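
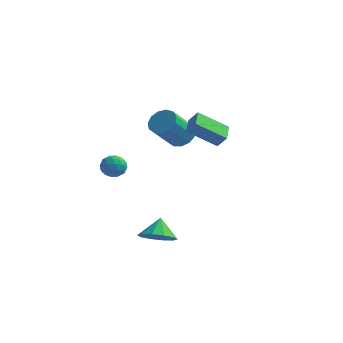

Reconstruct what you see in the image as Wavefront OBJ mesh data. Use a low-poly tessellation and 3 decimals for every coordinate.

v 1.427 -3.564 -2.707
v 2.405 -3.172 -2.83
v 1.233 -2.756 -1.693
v 1.995 -2.813 -3.195
v 1.369 -2.741 -3.373
v 0.765 -2.983 -3.296
v 0.414 -3.447 -2.995
v 0.45 -3.955 -2.583
v 0.86 -4.314 -2.218
v 1.486 -4.386 -2.04
v 2.09 -4.144 -2.117
v 2.441 -3.68 -2.419
v -1.308 -2.828 1.84
v -0.622 -2.991 2.144
v -1.618 -4.029 1.896
v -0.932 -4.192 2.2
v -1.448 -3.795 2.607
v -1.257 -3.052 2.572
v -0.983 -3.968 1.468
v -0.792 -3.225 1.433
v -0.422 -3.695 1.915
v -0.709 -3.588 2.618
v -1.531 -3.432 1.422
v -1.818 -3.325 2.125
v -0.938 -2.804 1.987
v -1.302 -4.216 2.053
v -1.605 -3.983 2.292
v -1.203 -4.078 2.471
v -1.311 -2.84 2.239
v -0.908 -2.936 2.418
v -1.393 -3.408 2.689
v -1.332 -4.084 1.622
v -0.929 -4.18 1.801
v -1.037 -2.942 1.569
v -0.635 -3.037 1.748
v -0.847 -3.612 1.351
v -0.417 -3.313 2.031
v -0.599 -4.02 2.064
v -0.629 -3.888 1.634
v -0.517 -3.451 1.613
v -0.586 -3.251 2.445
v -0.768 -3.957 2.478
v -1.071 -3.723 2.716
v -0.959 -3.287 2.696
v -0.468 -3.665 2.31
v -1.472 -3.063 1.562
v -1.654 -3.769 1.595
v -1.281 -3.733 1.344
v -1.169 -3.297 1.324
v -1.641 -3 1.976
v -1.823 -3.707 2.009
v -1.723 -3.569 2.427
v -1.611 -3.132 2.406
v -1.772 -3.355 1.73
v 3.073 0.39 2.647
v 1.613 -0.397 3.782
v 2.705 1.504 2.945
v 1.245 0.716 4.08
v 3.615 0.384 3.34
v 2.155 -0.404 4.475
v 3.247 1.497 3.638
v 1.787 0.71 4.773
v -0.661 3.921 1.163
v 0.231 3.745 1.3
v -0.286 2.343 2.873
v -1.179 2.519 2.737
v 0.111 4.14 1.613
v -0.407 2.738 3.186
v -0.254 4.466 1.783
v -0.772 3.064 3.356
v -0.749 4.619 1.757
v -1.267 3.217 3.33
v -1.216 4.55 1.542
v -1.733 3.148 3.115
v -1.506 4.282 1.207
v -2.024 2.879 2.78
v -1.529 3.899 0.858
v -2.046 2.497 2.431
v -1.276 3.523 0.606
v -1.793 2.121 2.179
v -0.827 3.274 0.531
v -1.345 1.871 2.105
v -0.326 3.23 0.657
v -0.844 1.827 2.23
v 0.068 3.405 0.944
v -0.449 2.003 2.517
f 2 1 4
f 2 4 3
f 4 1 5
f 4 5 3
f 5 1 6
f 5 6 3
f 6 1 7
f 6 7 3
f 7 1 8
f 7 8 3
f 8 1 9
f 8 9 3
f 9 1 10
f 9 10 3
f 10 1 11
f 10 11 3
f 11 1 12
f 11 12 3
f 12 1 2
f 12 2 3
f 13 50 29
f 50 24 53
f 29 53 18
f 50 53 29
f 13 29 25
f 29 18 30
f 25 30 14
f 29 30 25
f 13 25 34
f 25 14 35
f 34 35 20
f 25 35 34
f 13 34 46
f 34 20 49
f 46 49 23
f 34 49 46
f 13 46 50
f 46 23 54
f 50 54 24
f 46 54 50
f 14 30 41
f 30 18 44
f 41 44 22
f 30 44 41
f 18 53 31
f 53 24 52
f 31 52 17
f 53 52 31
f 24 54 51
f 54 23 47
f 51 47 15
f 54 47 51
f 23 49 48
f 49 20 36
f 48 36 19
f 49 36 48
f 20 35 40
f 35 14 37
f 40 37 21
f 35 37 40
f 16 42 28
f 42 22 43
f 28 43 17
f 42 43 28
f 16 28 26
f 28 17 27
f 26 27 15
f 28 27 26
f 16 26 33
f 26 15 32
f 33 32 19
f 26 32 33
f 16 33 38
f 33 19 39
f 38 39 21
f 33 39 38
f 16 38 42
f 38 21 45
f 42 45 22
f 38 45 42
f 17 43 31
f 43 22 44
f 31 44 18
f 43 44 31
f 15 27 51
f 27 17 52
f 51 52 24
f 27 52 51
f 19 32 48
f 32 15 47
f 48 47 23
f 32 47 48
f 21 39 40
f 39 19 36
f 40 36 20
f 39 36 40
f 22 45 41
f 45 21 37
f 41 37 14
f 45 37 41
f 56 58 55
f 59 56 55
f 55 58 57
f 57 59 55
f 56 62 58
f 60 56 59
f 60 62 56
f 58 62 57
f 61 59 57
f 57 62 61
f 61 60 59
f 62 60 61
f 64 63 67
f 64 67 65
f 65 67 68
f 65 68 66
f 67 63 69
f 67 69 68
f 68 69 70
f 68 70 66
f 69 63 71
f 69 71 70
f 70 71 72
f 70 72 66
f 71 63 73
f 71 73 72
f 72 73 74
f 72 74 66
f 73 63 75
f 73 75 74
f 74 75 76
f 74 76 66
f 75 63 77
f 75 77 76
f 76 77 78
f 76 78 66
f 77 63 79
f 77 79 78
f 78 79 80
f 78 80 66
f 79 63 81
f 79 81 80
f 80 81 82
f 80 82 66
f 81 63 83
f 81 83 82
f 82 83 84
f 82 84 66
f 83 63 85
f 83 85 84
f 84 85 86
f 84 86 66
f 85 63 64
f 85 64 86
f 86 64 65
f 86 65 66



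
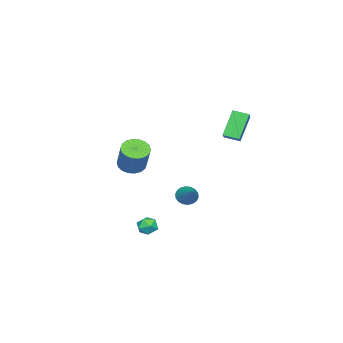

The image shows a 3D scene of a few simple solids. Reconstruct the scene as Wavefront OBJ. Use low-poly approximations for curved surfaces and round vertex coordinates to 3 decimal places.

v 0.206 0.375 -2.194
v 0.642 0.342 -2.647
v 1.254 1.245 -1.246
v 0.504 0.578 -2.71
v 0.306 0.773 -2.671
v 0.089 0.89 -2.538
v -0.105 0.904 -2.336
v -0.238 0.814 -2.106
v -0.283 0.636 -1.894
v -0.231 0.407 -1.741
v -0.092 0.172 -1.677
v 0.105 -0.024 -1.716
v 0.322 -0.14 -1.85
v 0.516 -0.154 -2.052
v 0.649 -0.064 -2.282
v 0.694 0.113 -2.494
v 3.531 0.403 -3.194
v 4.018 0.188 -2.837
v 3.182 -0.568 -3.303
v 3.669 -0.783 -2.946
v 3.203 -0.434 -2.676
v 3.419 0.166 -2.609
v 3.781 -0.546 -3.531
v 3.997 0.054 -3.464
v 4.173 -0.399 -3.045
v 3.816 -0.33 -2.517
v 3.384 -0.05 -3.623
v 3.027 0.019 -3.095
v 1.231 2.988 3.038
v 0.3 3.097 4.444
v 1.027 3.821 2.839
v 0.095 3.929 4.245
v 2.145 3.351 3.615
v 1.213 3.459 5.021
v 1.94 4.183 3.416
v 1.009 4.292 4.822
v 1.314 -2.318 0.072
v 1.811 -1.875 -0.354
v 2.544 -1.24 1.163
v 2.046 -1.682 1.588
v 1.535 -1.662 -0.31
v 2.268 -1.027 1.207
v 1.215 -1.579 -0.19
v 1.948 -0.944 1.326
v 0.914 -1.642 -0.018
v 1.647 -1.007 1.498
v 0.693 -1.839 0.171
v 1.426 -1.203 1.687
v 0.595 -2.13 0.341
v 1.328 -1.495 1.857
v 0.639 -2.459 0.457
v 1.372 -1.824 1.974
v 0.816 -2.76 0.497
v 1.549 -2.125 2.014
v 1.092 -2.973 0.453
v 1.825 -2.338 1.97
v 1.412 -3.056 0.334
v 2.145 -2.421 1.85
v 1.713 -2.993 0.162
v 2.446 -2.358 1.678
v 1.934 -2.797 -0.027
v 2.667 -2.161 1.489
v 2.032 -2.505 -0.197
v 2.765 -1.87 1.319
v 1.988 -2.176 -0.314
v 2.721 -1.541 1.203
f 2 1 4
f 2 4 3
f 4 1 5
f 4 5 3
f 5 1 6
f 5 6 3
f 6 1 7
f 6 7 3
f 7 1 8
f 7 8 3
f 8 1 9
f 8 9 3
f 9 1 10
f 9 10 3
f 10 1 11
f 10 11 3
f 11 1 12
f 11 12 3
f 12 1 13
f 12 13 3
f 13 1 14
f 13 14 3
f 14 1 15
f 14 15 3
f 15 1 16
f 15 16 3
f 16 1 2
f 16 2 3
f 17 28 22
f 17 22 18
f 17 18 24
f 17 24 27
f 17 27 28
f 18 22 26
f 22 28 21
f 28 27 19
f 27 24 23
f 24 18 25
f 20 26 21
f 20 21 19
f 20 19 23
f 20 23 25
f 20 25 26
f 21 26 22
f 19 21 28
f 23 19 27
f 25 23 24
f 26 25 18
f 30 32 29
f 33 30 29
f 29 32 31
f 31 33 29
f 30 36 32
f 34 30 33
f 34 36 30
f 32 36 31
f 35 33 31
f 31 36 35
f 35 34 33
f 36 34 35
f 38 37 41
f 38 41 39
f 39 41 42
f 39 42 40
f 41 37 43
f 41 43 42
f 42 43 44
f 42 44 40
f 43 37 45
f 43 45 44
f 44 45 46
f 44 46 40
f 45 37 47
f 45 47 46
f 46 47 48
f 46 48 40
f 47 37 49
f 47 49 48
f 48 49 50
f 48 50 40
f 49 37 51
f 49 51 50
f 50 51 52
f 50 52 40
f 51 37 53
f 51 53 52
f 52 53 54
f 52 54 40
f 53 37 55
f 53 55 54
f 54 55 56
f 54 56 40
f 55 37 57
f 55 57 56
f 56 57 58
f 56 58 40
f 57 37 59
f 57 59 58
f 58 59 60
f 58 60 40
f 59 37 61
f 59 61 60
f 60 61 62
f 60 62 40
f 61 37 63
f 61 63 62
f 62 63 64
f 62 64 40
f 63 37 65
f 63 65 64
f 64 65 66
f 64 66 40
f 65 37 38
f 65 38 66
f 66 38 39
f 66 39 40



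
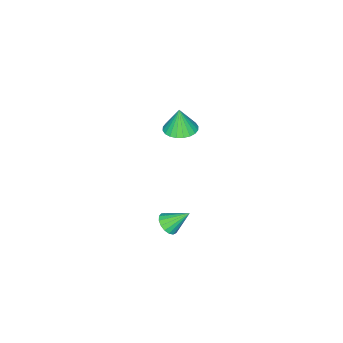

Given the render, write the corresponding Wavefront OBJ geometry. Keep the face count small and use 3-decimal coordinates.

v 3.793 1.744 0.95
v 4.228 2.146 0.855
v 3.267 2.516 1.81
v 4.025 2.218 0.666
v 3.769 2.182 0.541
v 3.518 2.045 0.511
v 3.331 1.839 0.581
v 3.249 1.612 0.735
v 3.292 1.414 0.939
v 3.45 1.292 1.146
v 3.686 1.274 1.308
v 3.947 1.363 1.388
v 4.173 1.539 1.367
v 4.312 1.762 1.252
v 4.332 1.981 1.067
v -2.406 -2.56 0.533
v -1.602 -2.838 0.537
v -2.454 -2.68 1.847
v -1.558 -2.511 0.569
v -1.643 -2.191 0.595
v -1.843 -1.928 0.612
v -2.13 -1.76 0.616
v -2.458 -1.715 0.608
v -2.779 -1.798 0.589
v -3.042 -1.997 0.561
v -3.209 -2.282 0.529
v -3.254 -2.609 0.497
v -3.169 -2.929 0.471
v -2.968 -3.192 0.455
v -2.682 -3.36 0.45
v -2.353 -3.405 0.458
v -2.033 -3.322 0.477
v -1.769 -3.123 0.505
f 2 1 4
f 2 4 3
f 4 1 5
f 4 5 3
f 5 1 6
f 5 6 3
f 6 1 7
f 6 7 3
f 7 1 8
f 7 8 3
f 8 1 9
f 8 9 3
f 9 1 10
f 9 10 3
f 10 1 11
f 10 11 3
f 11 1 12
f 11 12 3
f 12 1 13
f 12 13 3
f 13 1 14
f 13 14 3
f 14 1 15
f 14 15 3
f 15 1 2
f 15 2 3
f 17 16 19
f 17 19 18
f 19 16 20
f 19 20 18
f 20 16 21
f 20 21 18
f 21 16 22
f 21 22 18
f 22 16 23
f 22 23 18
f 23 16 24
f 23 24 18
f 24 16 25
f 24 25 18
f 25 16 26
f 25 26 18
f 26 16 27
f 26 27 18
f 27 16 28
f 27 28 18
f 28 16 29
f 28 29 18
f 29 16 30
f 29 30 18
f 30 16 31
f 30 31 18
f 31 16 32
f 31 32 18
f 32 16 33
f 32 33 18
f 33 16 17
f 33 17 18



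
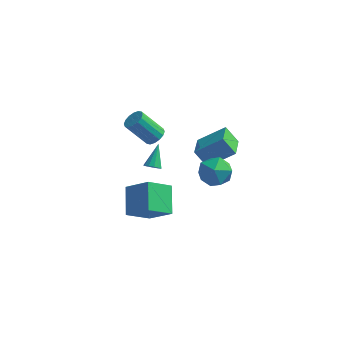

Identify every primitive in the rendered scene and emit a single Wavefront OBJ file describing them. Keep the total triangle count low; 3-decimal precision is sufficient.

v -2.811 4.164 -1.702
v -2.445 4.687 -1.289
v -3.742 4.298 0.355
v -4.109 3.776 -0.058
v -2.733 4.884 -1.47
v -4.031 4.496 0.174
v -3.042 4.888 -1.713
v -4.34 4.5 -0.069
v -3.29 4.698 -1.953
v -4.587 4.31 -0.309
v -3.409 4.366 -2.126
v -4.706 3.977 -0.482
v -3.368 3.979 -2.185
v -4.665 3.591 -0.541
v -3.178 3.642 -2.115
v -4.475 3.253 -0.471
v -2.889 3.444 -1.934
v -4.187 3.056 -0.29
v -2.58 3.44 -1.691
v -3.878 3.052 -0.047
v -2.333 3.63 -1.451
v -3.63 3.242 0.193
v -2.214 3.963 -1.278
v -3.511 3.574 0.366
v -2.255 4.349 -1.219
v -3.552 3.961 0.425
v -2.463 2.656 -3.399
v -1.97 2.878 -3.609
v -2.517 3.924 -2.181
v -2.213 3.024 -3.771
v -2.536 3.052 -3.816
v -2.835 2.955 -3.728
v -3.016 2.763 -3.536
v -3.022 2.536 -3.3
v -2.85 2.348 -3.096
v -2.555 2.257 -2.988
v -2.231 2.293 -3.011
v -1.98 2.443 -3.157
v -1.883 2.662 -3.38
v 2.561 -1.922 2
v 1.747 -1.859 3.049
v 2.198 -0.233 1.616
v 1.384 -0.169 2.666
v 4.096 -1.331 3.154
v 3.282 -1.267 4.204
v 3.733 0.359 2.771
v 2.919 0.422 3.82
v 3.093 -3.077 3.864
v 4.221 -3.002 3.68
v 3.159 -4.898 3.52
v 4.287 -4.823 3.336
v 3.868 -4.677 4.393
v 3.827 -3.551 4.605
v 3.553 -4.349 2.595
v 3.512 -3.223 2.807
v 4.506 -3.787 2.896
v 4.7 -3.99 4.007
v 2.68 -3.91 3.193
v 2.874 -4.113 4.304
v -2.606 -1.738 -4.344
v -3.195 -0.14 -3.186
v -1.517 -0.56 -5.417
v -2.107 1.039 -4.259
v -1.033 -2.059 -3.101
v -1.623 -0.46 -1.943
v 0.055 -0.88 -4.174
v -0.534 0.718 -3.016
f 2 1 5
f 2 5 3
f 3 5 6
f 3 6 4
f 5 1 7
f 5 7 6
f 6 7 8
f 6 8 4
f 7 1 9
f 7 9 8
f 8 9 10
f 8 10 4
f 9 1 11
f 9 11 10
f 10 11 12
f 10 12 4
f 11 1 13
f 11 13 12
f 12 13 14
f 12 14 4
f 13 1 15
f 13 15 14
f 14 15 16
f 14 16 4
f 15 1 17
f 15 17 16
f 16 17 18
f 16 18 4
f 17 1 19
f 17 19 18
f 18 19 20
f 18 20 4
f 19 1 21
f 19 21 20
f 20 21 22
f 20 22 4
f 21 1 23
f 21 23 22
f 22 23 24
f 22 24 4
f 23 1 25
f 23 25 24
f 24 25 26
f 24 26 4
f 25 1 2
f 25 2 26
f 26 2 3
f 26 3 4
f 28 27 30
f 28 30 29
f 30 27 31
f 30 31 29
f 31 27 32
f 31 32 29
f 32 27 33
f 32 33 29
f 33 27 34
f 33 34 29
f 34 27 35
f 34 35 29
f 35 27 36
f 35 36 29
f 36 27 37
f 36 37 29
f 37 27 38
f 37 38 29
f 38 27 39
f 38 39 29
f 39 27 28
f 39 28 29
f 41 43 40
f 44 41 40
f 40 43 42
f 42 44 40
f 41 47 43
f 45 41 44
f 45 47 41
f 43 47 42
f 46 44 42
f 42 47 46
f 46 45 44
f 47 45 46
f 48 59 53
f 48 53 49
f 48 49 55
f 48 55 58
f 48 58 59
f 49 53 57
f 53 59 52
f 59 58 50
f 58 55 54
f 55 49 56
f 51 57 52
f 51 52 50
f 51 50 54
f 51 54 56
f 51 56 57
f 52 57 53
f 50 52 59
f 54 50 58
f 56 54 55
f 57 56 49
f 61 63 60
f 64 61 60
f 60 63 62
f 62 64 60
f 61 67 63
f 65 61 64
f 65 67 61
f 63 67 62
f 66 64 62
f 62 67 66
f 66 65 64
f 67 65 66



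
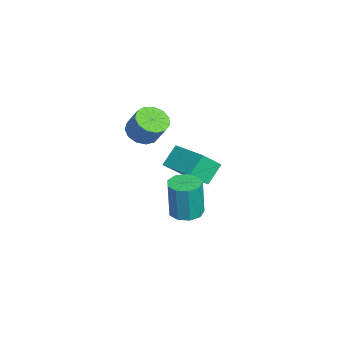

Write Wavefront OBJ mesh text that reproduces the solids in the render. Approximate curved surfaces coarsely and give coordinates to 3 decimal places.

v -3.926 1.284 -0.519
v -3.162 1.417 -0.956
v -2.57 1.889 0.222
v -3.334 1.756 0.659
v -3.423 1.843 -0.995
v -2.832 2.315 0.182
v -3.844 2.092 -0.884
v -3.252 2.564 0.294
v -4.291 2.084 -0.656
v -3.699 2.556 0.522
v -4.622 1.822 -0.385
v -4.03 2.294 0.793
v -4.732 1.39 -0.157
v -4.14 1.862 1.021
v -4.586 0.924 -0.043
v -3.994 1.396 1.135
v -4.23 0.572 -0.081
v -3.639 1.044 1.097
v -3.778 0.446 -0.257
v -3.187 0.918 0.921
v -3.373 0.587 -0.517
v -2.781 1.059 0.661
v -3.143 0.948 -0.777
v -2.552 1.42 0.4
v -3.963 3.774 -2.317
v -3.576 2.864 -1.368
v -2.219 4.93 -1.919
v -1.832 4.02 -0.971
v -3.308 3.1 -3.229
v -2.921 2.19 -2.281
v -1.564 4.256 -2.832
v -1.177 3.346 -1.883
v 2.176 2.943 -2.024
v 2.728 3.536 -2.017
v 2.796 3.45 -0.01
v 2.244 2.857 -0.016
v 2.218 3.751 -1.99
v 2.286 3.665 0.017
v 1.688 3.588 -1.979
v 1.757 3.503 0.028
v 1.387 3.124 -1.989
v 1.455 3.038 0.018
v 1.455 2.574 -2.015
v 1.523 2.489 -0.008
v 1.86 2.197 -2.045
v 1.928 2.112 -0.038
v 2.413 2.169 -2.065
v 2.481 2.084 -0.058
v 2.855 2.503 -2.065
v 2.923 2.418 -0.058
v 2.979 3.043 -2.047
v 3.048 2.957 -0.04
f 2 1 5
f 2 5 3
f 3 5 6
f 3 6 4
f 5 1 7
f 5 7 6
f 6 7 8
f 6 8 4
f 7 1 9
f 7 9 8
f 8 9 10
f 8 10 4
f 9 1 11
f 9 11 10
f 10 11 12
f 10 12 4
f 11 1 13
f 11 13 12
f 12 13 14
f 12 14 4
f 13 1 15
f 13 15 14
f 14 15 16
f 14 16 4
f 15 1 17
f 15 17 16
f 16 17 18
f 16 18 4
f 17 1 19
f 17 19 18
f 18 19 20
f 18 20 4
f 19 1 21
f 19 21 20
f 20 21 22
f 20 22 4
f 21 1 23
f 21 23 22
f 22 23 24
f 22 24 4
f 23 1 2
f 23 2 24
f 24 2 3
f 24 3 4
f 26 28 25
f 29 26 25
f 25 28 27
f 27 29 25
f 26 32 28
f 30 26 29
f 30 32 26
f 28 32 27
f 31 29 27
f 27 32 31
f 31 30 29
f 32 30 31
f 34 33 37
f 34 37 35
f 35 37 38
f 35 38 36
f 37 33 39
f 37 39 38
f 38 39 40
f 38 40 36
f 39 33 41
f 39 41 40
f 40 41 42
f 40 42 36
f 41 33 43
f 41 43 42
f 42 43 44
f 42 44 36
f 43 33 45
f 43 45 44
f 44 45 46
f 44 46 36
f 45 33 47
f 45 47 46
f 46 47 48
f 46 48 36
f 47 33 49
f 47 49 48
f 48 49 50
f 48 50 36
f 49 33 51
f 49 51 50
f 50 51 52
f 50 52 36
f 51 33 34
f 51 34 52
f 52 34 35
f 52 35 36



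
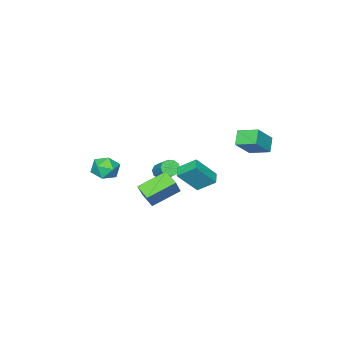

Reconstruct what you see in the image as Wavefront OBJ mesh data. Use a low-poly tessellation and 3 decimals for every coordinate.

v -1.877 -2.389 -2.678
v -1.26 -2.531 -2.825
v -0.726 -1.293 -1.79
v -1.343 -1.151 -1.642
v -1.39 -2.256 -3.087
v -0.856 -1.018 -2.052
v -1.706 -2.032 -3.193
v -1.172 -0.794 -2.158
v -2.087 -1.944 -3.102
v -1.553 -0.706 -2.066
v -2.388 -2.026 -2.849
v -1.854 -0.788 -1.813
v -2.494 -2.247 -2.53
v -1.96 -1.009 -1.495
v -2.364 -2.522 -2.268
v -1.83 -1.284 -1.233
v -2.048 -2.746 -2.162
v -1.514 -1.508 -1.127
v -1.667 -2.834 -2.254
v -1.133 -1.596 -1.218
v -1.366 -2.752 -2.507
v -0.832 -1.514 -1.471
v 4.119 1.548 -0.494
v 2.477 2.335 0.381
v 4.324 2.514 -0.978
v 2.682 3.301 -0.103
v 5.058 2.019 0.843
v 3.416 2.806 1.718
v 5.263 2.985 0.359
v 3.621 3.772 1.234
v -3.911 3.121 0.282
v -4.657 2.665 1.044
v -4.295 4.463 0.71
v -5.041 4.007 1.472
v -2.559 3.093 1.588
v -3.305 2.637 2.35
v -2.943 4.435 2.016
v -3.689 3.979 2.778
v 1.224 3.385 0.097
v 0.707 4.412 0.949
v 1.873 3.912 -0.144
v 1.356 4.938 0.708
v 2.304 2.722 1.552
v 1.787 3.748 2.404
v 2.953 3.248 1.311
v 2.436 4.275 2.163
v 2.025 -2.886 -1.036
v 2.614 -2.068 -1.079
v 3.006 -3.532 0.099
v 3.595 -2.714 0.056
v 2.667 -2.647 0.447
v 2.061 -2.248 -0.254
v 3.559 -3.352 -0.726
v 2.953 -2.953 -1.427
v 3.562 -2.355 -0.887
v 3.011 -1.92 -0.163
v 2.609 -3.68 -0.817
v 2.058 -3.245 -0.093
f 2 1 5
f 2 5 3
f 3 5 6
f 3 6 4
f 5 1 7
f 5 7 6
f 6 7 8
f 6 8 4
f 7 1 9
f 7 9 8
f 8 9 10
f 8 10 4
f 9 1 11
f 9 11 10
f 10 11 12
f 10 12 4
f 11 1 13
f 11 13 12
f 12 13 14
f 12 14 4
f 13 1 15
f 13 15 14
f 14 15 16
f 14 16 4
f 15 1 17
f 15 17 16
f 16 17 18
f 16 18 4
f 17 1 19
f 17 19 18
f 18 19 20
f 18 20 4
f 19 1 21
f 19 21 20
f 20 21 22
f 20 22 4
f 21 1 2
f 21 2 22
f 22 2 3
f 22 3 4
f 24 26 23
f 27 24 23
f 23 26 25
f 25 27 23
f 24 30 26
f 28 24 27
f 28 30 24
f 26 30 25
f 29 27 25
f 25 30 29
f 29 28 27
f 30 28 29
f 32 34 31
f 35 32 31
f 31 34 33
f 33 35 31
f 32 38 34
f 36 32 35
f 36 38 32
f 34 38 33
f 37 35 33
f 33 38 37
f 37 36 35
f 38 36 37
f 40 42 39
f 43 40 39
f 39 42 41
f 41 43 39
f 40 46 42
f 44 40 43
f 44 46 40
f 42 46 41
f 45 43 41
f 41 46 45
f 45 44 43
f 46 44 45
f 47 58 52
f 47 52 48
f 47 48 54
f 47 54 57
f 47 57 58
f 48 52 56
f 52 58 51
f 58 57 49
f 57 54 53
f 54 48 55
f 50 56 51
f 50 51 49
f 50 49 53
f 50 53 55
f 50 55 56
f 51 56 52
f 49 51 58
f 53 49 57
f 55 53 54
f 56 55 48



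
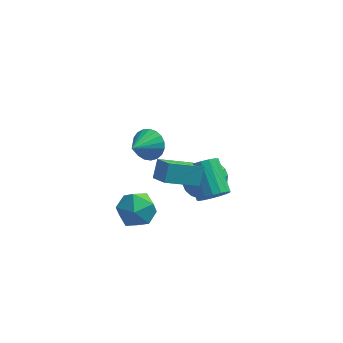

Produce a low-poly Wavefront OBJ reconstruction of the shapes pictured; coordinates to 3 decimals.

v -1.132 3.166 -1.664
v -0.221 2.739 -1.498
v -1.908 1.874 -0.736
v -0.258 2.999 -1.166
v -0.446 3.289 -0.919
v -0.753 3.557 -0.801
v -1.125 3.758 -0.833
v -1.498 3.857 -1.008
v -1.809 3.836 -1.296
v -2.002 3.699 -1.648
v -2.045 3.471 -2.003
v -1.93 3.189 -2.299
v -1.677 2.904 -2.485
v -1.33 2.664 -2.529
v -0.949 2.511 -2.424
v -0.599 2.471 -2.187
v -0.342 2.552 -1.859
v -0.162 -4.058 3.174
v 0.49 -4.9 3.75
v -0 -3.345 4.036
v 0.651 -4.187 4.611
v 1.549 -3.353 2.269
v 2.2 -4.195 2.844
v 1.71 -2.64 3.13
v 2.362 -3.482 3.706
v -1.974 -1.451 -1.438
v -0.773 -1.322 -1.27
v -1.687 -3.298 -2.07
v -0.486 -3.169 -1.902
v -1.235 -3.212 -0.94
v -1.412 -2.07 -0.55
v -1.048 -2.55 -2.79
v -1.225 -1.408 -2.4
v -0.2 -2.001 -2.106
v -0.316 -2.41 -0.963
v -2.144 -2.21 -2.377
v -2.26 -2.619 -1.234
v 2.795 -2.316 -0.067
v 3.637 -2.131 0.224
v 2.887 -0.559 1.397
v 2.045 -0.744 1.107
v 3.594 -1.885 -0.133
v 2.844 -0.313 1.041
v 3.367 -1.738 -0.475
v 2.618 -0.166 0.699
v 3.01 -1.723 -0.723
v 2.26 -0.152 0.451
v 2.603 -1.844 -0.821
v 1.853 -0.272 0.353
v 2.24 -2.073 -0.746
v 1.49 -0.502 0.428
v 2.004 -2.358 -0.516
v 1.255 -0.786 0.658
v 1.95 -2.633 -0.182
v 1.2 -1.061 0.991
v 2.089 -2.835 0.177
v 1.339 -1.263 1.351
v 2.389 -2.919 0.481
v 1.64 -1.347 1.655
v 2.783 -2.864 0.659
v 2.033 -1.292 1.833
v 3.179 -2.684 0.671
v 2.43 -1.112 1.845
v 3.488 -2.419 0.514
v 2.738 -0.847 1.688
v 2.306 1.935 -2.988
v 3.267 1.609 -3.089
v 2.875 0.139 -2.073
v 1.914 0.465 -1.972
v 3.286 1.864 -2.713
v 2.894 0.393 -1.697
v 3.11 2.132 -2.392
v 2.718 0.662 -1.376
v 2.775 2.362 -2.189
v 2.383 0.891 -1.173
v 2.348 2.507 -2.144
v 1.955 1.036 -1.128
v 1.912 2.539 -2.266
v 1.519 1.068 -1.251
v 1.554 2.451 -2.532
v 1.162 0.981 -1.516
v 1.345 2.261 -2.887
v 0.953 0.791 -1.871
v 1.326 2.007 -3.263
v 0.934 0.536 -2.247
v 1.502 1.738 -3.584
v 1.11 0.268 -2.568
v 1.837 1.509 -3.787
v 1.445 0.038 -2.771
v 2.265 1.364 -3.832
v 1.872 -0.107 -2.816
v 2.701 1.332 -3.709
v 2.308 -0.139 -2.694
v 3.058 1.419 -3.444
v 2.666 -0.051 -2.428
f 2 1 4
f 2 4 3
f 4 1 5
f 4 5 3
f 5 1 6
f 5 6 3
f 6 1 7
f 6 7 3
f 7 1 8
f 7 8 3
f 8 1 9
f 8 9 3
f 9 1 10
f 9 10 3
f 10 1 11
f 10 11 3
f 11 1 12
f 11 12 3
f 12 1 13
f 12 13 3
f 13 1 14
f 13 14 3
f 14 1 15
f 14 15 3
f 15 1 16
f 15 16 3
f 16 1 17
f 16 17 3
f 17 1 2
f 17 2 3
f 19 21 18
f 22 19 18
f 18 21 20
f 20 22 18
f 19 25 21
f 23 19 22
f 23 25 19
f 21 25 20
f 24 22 20
f 20 25 24
f 24 23 22
f 25 23 24
f 26 37 31
f 26 31 27
f 26 27 33
f 26 33 36
f 26 36 37
f 27 31 35
f 31 37 30
f 37 36 28
f 36 33 32
f 33 27 34
f 29 35 30
f 29 30 28
f 29 28 32
f 29 32 34
f 29 34 35
f 30 35 31
f 28 30 37
f 32 28 36
f 34 32 33
f 35 34 27
f 39 38 42
f 39 42 40
f 40 42 43
f 40 43 41
f 42 38 44
f 42 44 43
f 43 44 45
f 43 45 41
f 44 38 46
f 44 46 45
f 45 46 47
f 45 47 41
f 46 38 48
f 46 48 47
f 47 48 49
f 47 49 41
f 48 38 50
f 48 50 49
f 49 50 51
f 49 51 41
f 50 38 52
f 50 52 51
f 51 52 53
f 51 53 41
f 52 38 54
f 52 54 53
f 53 54 55
f 53 55 41
f 54 38 56
f 54 56 55
f 55 56 57
f 55 57 41
f 56 38 58
f 56 58 57
f 57 58 59
f 57 59 41
f 58 38 60
f 58 60 59
f 59 60 61
f 59 61 41
f 60 38 62
f 60 62 61
f 61 62 63
f 61 63 41
f 62 38 64
f 62 64 63
f 63 64 65
f 63 65 41
f 64 38 39
f 64 39 65
f 65 39 40
f 65 40 41
f 67 66 70
f 67 70 68
f 68 70 71
f 68 71 69
f 70 66 72
f 70 72 71
f 71 72 73
f 71 73 69
f 72 66 74
f 72 74 73
f 73 74 75
f 73 75 69
f 74 66 76
f 74 76 75
f 75 76 77
f 75 77 69
f 76 66 78
f 76 78 77
f 77 78 79
f 77 79 69
f 78 66 80
f 78 80 79
f 79 80 81
f 79 81 69
f 80 66 82
f 80 82 81
f 81 82 83
f 81 83 69
f 82 66 84
f 82 84 83
f 83 84 85
f 83 85 69
f 84 66 86
f 84 86 85
f 85 86 87
f 85 87 69
f 86 66 88
f 86 88 87
f 87 88 89
f 87 89 69
f 88 66 90
f 88 90 89
f 89 90 91
f 89 91 69
f 90 66 92
f 90 92 91
f 91 92 93
f 91 93 69
f 92 66 94
f 92 94 93
f 93 94 95
f 93 95 69
f 94 66 67
f 94 67 95
f 95 67 68
f 95 68 69



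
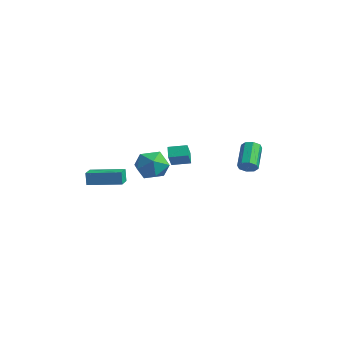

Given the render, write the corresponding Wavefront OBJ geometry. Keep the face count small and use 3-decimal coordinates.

v 4.245 0.845 0.79
v 4.533 0.707 1.237
v 3.624 1.716 2.137
v 3.335 1.855 1.69
v 4.699 1.036 1.034
v 3.789 2.046 1.935
v 4.598 1.254 0.688
v 3.689 2.264 1.589
v 4.29 1.233 0.402
v 3.381 2.242 1.303
v 3.956 0.984 0.343
v 3.047 1.993 1.243
v 3.791 0.654 0.545
v 2.881 1.664 1.446
v 3.891 0.436 0.891
v 2.982 1.446 1.792
v 4.199 0.458 1.177
v 3.29 1.467 2.078
v -3.819 -3.235 -1.947
v -3.975 -3.18 -1.144
v -2.404 -1.935 -1.761
v -2.561 -1.88 -0.958
v -3.139 -4 -1.762
v -3.296 -3.945 -0.959
v -1.725 -2.7 -1.576
v -1.881 -2.645 -0.773
v -3.844 0.784 -2.075
v -2.769 0.855 -2.26
v -3.531 -0.175 -0.62
v -2.456 -0.104 -0.805
v -3.019 0.785 -0.509
v -3.213 1.378 -1.408
v -3.087 -0.698 -1.472
v -3.281 -0.105 -2.371
v -2.301 -0.061 -1.887
v -2.259 0.856 -1.292
v -4.041 -0.176 -1.588
v -3.999 0.741 -0.993
v -2.772 1.38 -1.585
v -2.341 0.827 -0.712
v -3.306 1.752 -1.086
v -2.874 1.199 -0.213
v -2.066 2.181 -1.427
v -1.634 1.628 -0.554
v -2.599 2.553 -0.928
v -2.168 2 -0.055
f 2 1 5
f 2 5 3
f 3 5 6
f 3 6 4
f 5 1 7
f 5 7 6
f 6 7 8
f 6 8 4
f 7 1 9
f 7 9 8
f 8 9 10
f 8 10 4
f 9 1 11
f 9 11 10
f 10 11 12
f 10 12 4
f 11 1 13
f 11 13 12
f 12 13 14
f 12 14 4
f 13 1 15
f 13 15 14
f 14 15 16
f 14 16 4
f 15 1 17
f 15 17 16
f 16 17 18
f 16 18 4
f 17 1 2
f 17 2 18
f 18 2 3
f 18 3 4
f 20 22 19
f 23 20 19
f 19 22 21
f 21 23 19
f 20 26 22
f 24 20 23
f 24 26 20
f 22 26 21
f 25 23 21
f 21 26 25
f 25 24 23
f 26 24 25
f 27 38 32
f 27 32 28
f 27 28 34
f 27 34 37
f 27 37 38
f 28 32 36
f 32 38 31
f 38 37 29
f 37 34 33
f 34 28 35
f 30 36 31
f 30 31 29
f 30 29 33
f 30 33 35
f 30 35 36
f 31 36 32
f 29 31 38
f 33 29 37
f 35 33 34
f 36 35 28
f 40 42 39
f 43 40 39
f 39 42 41
f 41 43 39
f 40 46 42
f 44 40 43
f 44 46 40
f 42 46 41
f 45 43 41
f 41 46 45
f 45 44 43
f 46 44 45



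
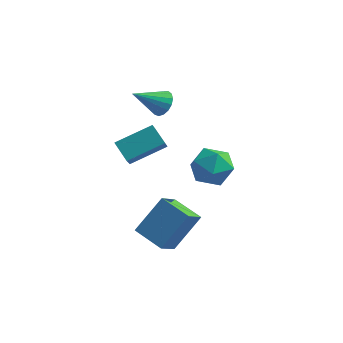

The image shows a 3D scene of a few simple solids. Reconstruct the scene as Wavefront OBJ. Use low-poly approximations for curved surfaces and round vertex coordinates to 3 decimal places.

v 1.84 -1.053 -0.011
v 2.821 -0.73 -0.257
v 1.999 -2.37 -1.103
v 2.98 -2.047 -1.349
v 2.778 -2.443 -0.385
v 2.679 -1.629 0.29
v 2.141 -1.471 -1.65
v 2.042 -0.657 -0.975
v 3.007 -0.988 -1.27
v 3.401 -1.589 -0.488
v 1.419 -1.511 -0.872
v 1.813 -2.112 -0.09
v -1.35 2.141 -0.218
v -1.007 2.372 0.36
v -2.39 1.199 0.778
v -1.255 2.6 0.316
v -1.525 2.722 0.15
v -1.755 2.712 -0.1
v -1.892 2.571 -0.377
v -1.905 2.331 -0.617
v -1.791 2.048 -0.766
v -1.576 1.786 -0.789
v -1.309 1.605 -0.682
v -1.051 1.547 -0.467
v -0.862 1.625 -0.196
v -0.785 1.821 0.071
v -0.837 2.091 0.271
v -1.631 -2.134 -0.109
v -1.409 -2.947 0.759
v -0.376 -1.037 0.599
v -0.155 -1.851 1.466
v -0.885 -2.589 -0.726
v -0.664 -3.403 0.141
v 0.369 -1.493 -0.019
v 0.591 -2.306 0.849
v -0.102 -3.962 -3.779
v 0.67 -2.855 -2.289
v 0.045 -2.865 -4.669
v 0.817 -1.759 -3.179
v 1.283 -4.441 -4.141
v 2.055 -3.335 -2.651
v 1.43 -3.345 -5.031
v 2.202 -2.238 -3.541
f 1 12 6
f 1 6 2
f 1 2 8
f 1 8 11
f 1 11 12
f 2 6 10
f 6 12 5
f 12 11 3
f 11 8 7
f 8 2 9
f 4 10 5
f 4 5 3
f 4 3 7
f 4 7 9
f 4 9 10
f 5 10 6
f 3 5 12
f 7 3 11
f 9 7 8
f 10 9 2
f 14 13 16
f 14 16 15
f 16 13 17
f 16 17 15
f 17 13 18
f 17 18 15
f 18 13 19
f 18 19 15
f 19 13 20
f 19 20 15
f 20 13 21
f 20 21 15
f 21 13 22
f 21 22 15
f 22 13 23
f 22 23 15
f 23 13 24
f 23 24 15
f 24 13 25
f 24 25 15
f 25 13 26
f 25 26 15
f 26 13 27
f 26 27 15
f 27 13 14
f 27 14 15
f 29 31 28
f 32 29 28
f 28 31 30
f 30 32 28
f 29 35 31
f 33 29 32
f 33 35 29
f 31 35 30
f 34 32 30
f 30 35 34
f 34 33 32
f 35 33 34
f 37 39 36
f 40 37 36
f 36 39 38
f 38 40 36
f 37 43 39
f 41 37 40
f 41 43 37
f 39 43 38
f 42 40 38
f 38 43 42
f 42 41 40
f 43 41 42



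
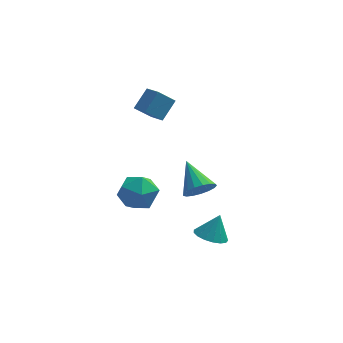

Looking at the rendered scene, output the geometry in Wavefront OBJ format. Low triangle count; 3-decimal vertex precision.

v 3.198 -3.077 1.909
v 3.952 -3.039 2.38
v 2.462 -1.643 2.971
v 4.018 -2.767 2.058
v 3.897 -2.566 1.703
v 3.615 -2.483 1.395
v 3.237 -2.535 1.204
v 2.851 -2.712 1.176
v 2.544 -2.972 1.315
v 2.386 -3.257 1.59
v 2.415 -3.5 1.939
v 2.623 -3.646 2.281
v 2.962 -3.662 2.537
v 3.356 -3.544 2.65
v 3.713 -3.319 2.593
v -0.09 -1.854 0.804
v 0.696 -1.863 1.681
v -0.396 -3.717 1.059
v 0.39 -3.726 1.936
v -0.637 -3.167 2.072
v -0.449 -2.015 1.914
v 0.749 -3.565 0.826
v 0.937 -2.413 0.668
v 1.214 -2.92 1.694
v 0.358 -2.674 2.464
v -0.058 -2.906 0.276
v -0.914 -2.66 1.046
v 3.727 -2.188 -2.332
v 4.602 -2.253 -2.61
v 4.173 -1.772 -1.028
v 4.492 -1.838 -2.705
v 4.207 -1.502 -2.715
v 3.812 -1.323 -2.636
v 3.398 -1.343 -2.489
v 3.059 -1.556 -2.305
v 2.873 -1.914 -2.128
v 2.883 -2.334 -1.997
v 3.086 -2.721 -1.944
v 3.436 -2.986 -1.979
v 3.853 -3.068 -2.095
v 4.241 -2.948 -2.266
v 4.511 -2.654 -2.452
v 1.007 3.143 2.498
v 0.13 2.799 3.394
v 0.364 3.95 2.18
v -0.512 3.606 3.076
v 1.632 4.014 3.444
v 0.756 3.67 4.34
v 0.99 4.821 3.126
v 0.113 4.477 4.022
f 2 1 4
f 2 4 3
f 4 1 5
f 4 5 3
f 5 1 6
f 5 6 3
f 6 1 7
f 6 7 3
f 7 1 8
f 7 8 3
f 8 1 9
f 8 9 3
f 9 1 10
f 9 10 3
f 10 1 11
f 10 11 3
f 11 1 12
f 11 12 3
f 12 1 13
f 12 13 3
f 13 1 14
f 13 14 3
f 14 1 15
f 14 15 3
f 15 1 2
f 15 2 3
f 16 27 21
f 16 21 17
f 16 17 23
f 16 23 26
f 16 26 27
f 17 21 25
f 21 27 20
f 27 26 18
f 26 23 22
f 23 17 24
f 19 25 20
f 19 20 18
f 19 18 22
f 19 22 24
f 19 24 25
f 20 25 21
f 18 20 27
f 22 18 26
f 24 22 23
f 25 24 17
f 29 28 31
f 29 31 30
f 31 28 32
f 31 32 30
f 32 28 33
f 32 33 30
f 33 28 34
f 33 34 30
f 34 28 35
f 34 35 30
f 35 28 36
f 35 36 30
f 36 28 37
f 36 37 30
f 37 28 38
f 37 38 30
f 38 28 39
f 38 39 30
f 39 28 40
f 39 40 30
f 40 28 41
f 40 41 30
f 41 28 42
f 41 42 30
f 42 28 29
f 42 29 30
f 44 46 43
f 47 44 43
f 43 46 45
f 45 47 43
f 44 50 46
f 48 44 47
f 48 50 44
f 46 50 45
f 49 47 45
f 45 50 49
f 49 48 47
f 50 48 49



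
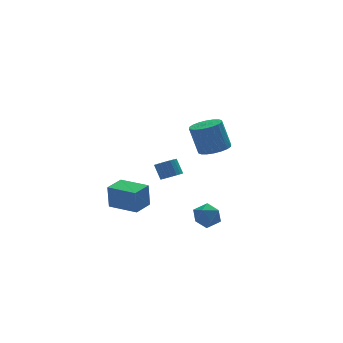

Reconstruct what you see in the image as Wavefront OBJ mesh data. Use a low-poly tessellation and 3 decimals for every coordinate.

v -3.605 -3.061 -2.667
v -3.656 -3 -1.219
v -4.642 -1.593 -2.766
v -4.692 -1.531 -1.318
v -2.568 -2.329 -2.662
v -2.618 -2.267 -1.214
v -3.604 -0.86 -2.761
v -3.655 -0.799 -1.313
v 0.507 -2.42 -3.695
v 1.17 -2.99 -3.57
v -0.41 -3.51 -3.81
v 0.253 -4.08 -3.685
v -0.018 -3.565 -3.021
v 0.549 -2.892 -2.949
v 0.211 -3.608 -4.431
v 0.778 -2.935 -4.359
v 0.987 -3.725 -4.025
v 0.845 -3.698 -3.153
v -0.085 -2.802 -4.227
v -0.227 -2.775 -3.355
v -1.952 -3.954 0.202
v -1.322 -3.966 0.313
v -1.458 -3.399 1.15
v -2.088 -3.386 1.038
v -1.353 -3.735 0.151
v -1.489 -3.167 0.987
v -1.502 -3.546 -0.002
v -1.639 -2.978 0.835
v -1.741 -3.438 -0.114
v -1.878 -2.871 0.723
v -2.021 -3.433 -0.163
v -2.158 -2.865 0.673
v -2.288 -3.53 -0.141
v -2.425 -2.963 0.696
v -2.488 -3.712 -0.05
v -2.625 -3.144 0.786
v -2.582 -3.941 0.09
v -2.718 -3.374 0.927
v -2.551 -4.173 0.253
v -2.687 -3.605 1.089
v -2.401 -4.362 0.405
v -2.538 -3.794 1.242
v -2.162 -4.469 0.517
v -2.299 -3.902 1.354
v -1.882 -4.475 0.567
v -2.019 -3.907 1.403
v -1.615 -4.377 0.544
v -1.752 -3.81 1.381
v -1.415 -4.196 0.454
v -1.552 -3.628 1.29
v 3.629 3.292 -2.336
v 4.392 3.938 -2.36
v 4.014 4.453 -0.528
v 3.251 3.808 -0.504
v 4.05 4.185 -2.5
v 3.671 4.7 -0.668
v 3.624 4.255 -2.608
v 3.245 4.77 -0.776
v 3.199 4.134 -2.662
v 2.82 4.649 -0.83
v 2.859 3.847 -2.651
v 2.481 4.362 -0.819
v 2.672 3.45 -2.578
v 2.293 3.965 -0.746
v 2.674 3.021 -2.457
v 2.296 3.537 -0.625
v 2.866 2.647 -2.312
v 2.488 3.162 -0.48
v 3.209 2.4 -2.172
v 2.83 2.915 -0.34
v 3.635 2.33 -2.064
v 3.256 2.845 -0.232
v 4.06 2.451 -2.01
v 3.681 2.966 -0.178
v 4.399 2.738 -2.021
v 4.021 3.253 -0.189
v 4.587 3.135 -2.094
v 4.208 3.65 -0.262
v 4.584 3.563 -2.215
v 4.206 4.079 -0.383
f 2 4 1
f 5 2 1
f 1 4 3
f 3 5 1
f 2 8 4
f 6 2 5
f 6 8 2
f 4 8 3
f 7 5 3
f 3 8 7
f 7 6 5
f 8 6 7
f 9 20 14
f 9 14 10
f 9 10 16
f 9 16 19
f 9 19 20
f 10 14 18
f 14 20 13
f 20 19 11
f 19 16 15
f 16 10 17
f 12 18 13
f 12 13 11
f 12 11 15
f 12 15 17
f 12 17 18
f 13 18 14
f 11 13 20
f 15 11 19
f 17 15 16
f 18 17 10
f 22 21 25
f 22 25 23
f 23 25 26
f 23 26 24
f 25 21 27
f 25 27 26
f 26 27 28
f 26 28 24
f 27 21 29
f 27 29 28
f 28 29 30
f 28 30 24
f 29 21 31
f 29 31 30
f 30 31 32
f 30 32 24
f 31 21 33
f 31 33 32
f 32 33 34
f 32 34 24
f 33 21 35
f 33 35 34
f 34 35 36
f 34 36 24
f 35 21 37
f 35 37 36
f 36 37 38
f 36 38 24
f 37 21 39
f 37 39 38
f 38 39 40
f 38 40 24
f 39 21 41
f 39 41 40
f 40 41 42
f 40 42 24
f 41 21 43
f 41 43 42
f 42 43 44
f 42 44 24
f 43 21 45
f 43 45 44
f 44 45 46
f 44 46 24
f 45 21 47
f 45 47 46
f 46 47 48
f 46 48 24
f 47 21 49
f 47 49 48
f 48 49 50
f 48 50 24
f 49 21 22
f 49 22 50
f 50 22 23
f 50 23 24
f 52 51 55
f 52 55 53
f 53 55 56
f 53 56 54
f 55 51 57
f 55 57 56
f 56 57 58
f 56 58 54
f 57 51 59
f 57 59 58
f 58 59 60
f 58 60 54
f 59 51 61
f 59 61 60
f 60 61 62
f 60 62 54
f 61 51 63
f 61 63 62
f 62 63 64
f 62 64 54
f 63 51 65
f 63 65 64
f 64 65 66
f 64 66 54
f 65 51 67
f 65 67 66
f 66 67 68
f 66 68 54
f 67 51 69
f 67 69 68
f 68 69 70
f 68 70 54
f 69 51 71
f 69 71 70
f 70 71 72
f 70 72 54
f 71 51 73
f 71 73 72
f 72 73 74
f 72 74 54
f 73 51 75
f 73 75 74
f 74 75 76
f 74 76 54
f 75 51 77
f 75 77 76
f 76 77 78
f 76 78 54
f 77 51 79
f 77 79 78
f 78 79 80
f 78 80 54
f 79 51 52
f 79 52 80
f 80 52 53
f 80 53 54



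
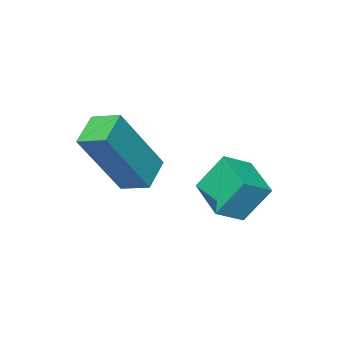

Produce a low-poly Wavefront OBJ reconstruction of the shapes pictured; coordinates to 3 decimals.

v -2.293 -0.155 2.085
v -1.541 -0.316 2.511
v -1.858 1.028 1.764
v -1.105 0.866 2.191
v -1.815 -0.606 1.069
v -1.062 -0.768 1.496
v -1.379 0.576 0.749
v -0.627 0.415 1.175
v -0.261 -2.087 2.006
v -0.527 -1.33 2.254
v 0.519 -1.674 1.581
v 0.254 -0.917 1.829
v 0.866 -2.303 3.871
v 0.601 -1.546 4.119
v 1.647 -1.89 3.446
v 1.381 -1.133 3.694
f 2 4 1
f 5 2 1
f 1 4 3
f 3 5 1
f 2 8 4
f 6 2 5
f 6 8 2
f 4 8 3
f 7 5 3
f 3 8 7
f 7 6 5
f 8 6 7
f 10 12 9
f 13 10 9
f 9 12 11
f 11 13 9
f 10 16 12
f 14 10 13
f 14 16 10
f 12 16 11
f 15 13 11
f 11 16 15
f 15 14 13
f 16 14 15



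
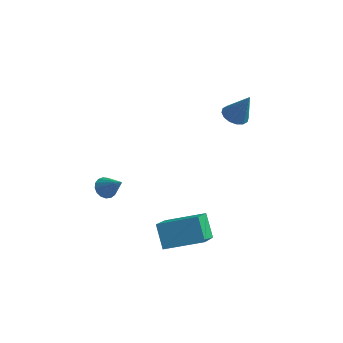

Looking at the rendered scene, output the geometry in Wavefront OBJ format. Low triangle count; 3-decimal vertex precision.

v 0.319 -2.833 -2.689
v 0.781 -4.441 -1.668
v -0.296 -2.332 -1.622
v 0.165 -3.94 -0.601
v 1.935 -2.02 -2.139
v 2.396 -3.628 -1.118
v 1.319 -1.519 -1.072
v 1.781 -3.127 -0.051
v -3.271 -2.416 -0.457
v -3.027 -2.813 -0.819
v -2.309 -2.604 0.397
v -2.91 -2.568 -0.898
v -2.875 -2.289 -0.875
v -2.931 -2.039 -0.757
v -3.065 -1.875 -0.57
v -3.246 -1.835 -0.357
v -3.433 -1.929 -0.167
v -3.583 -2.134 -0.043
v -3.661 -2.404 -0.014
v -3.65 -2.676 -0.087
v -3.552 -2.889 -0.244
v -3.39 -2.994 -0.45
v -3.2 -2.967 -0.658
v 0.709 2.34 2.871
v 1.305 2.403 2.571
v 1.431 2.34 4.309
v 1.197 2.728 2.625
v 0.958 2.949 2.745
v 0.652 3.007 2.899
v 0.362 2.886 3.045
v 0.164 2.618 3.144
v 0.113 2.276 3.17
v 0.221 1.951 3.116
v 0.46 1.73 2.996
v 0.766 1.673 2.842
v 1.056 1.794 2.697
v 1.254 2.061 2.597
f 2 4 1
f 5 2 1
f 1 4 3
f 3 5 1
f 2 8 4
f 6 2 5
f 6 8 2
f 4 8 3
f 7 5 3
f 3 8 7
f 7 6 5
f 8 6 7
f 10 9 12
f 10 12 11
f 12 9 13
f 12 13 11
f 13 9 14
f 13 14 11
f 14 9 15
f 14 15 11
f 15 9 16
f 15 16 11
f 16 9 17
f 16 17 11
f 17 9 18
f 17 18 11
f 18 9 19
f 18 19 11
f 19 9 20
f 19 20 11
f 20 9 21
f 20 21 11
f 21 9 22
f 21 22 11
f 22 9 23
f 22 23 11
f 23 9 10
f 23 10 11
f 25 24 27
f 25 27 26
f 27 24 28
f 27 28 26
f 28 24 29
f 28 29 26
f 29 24 30
f 29 30 26
f 30 24 31
f 30 31 26
f 31 24 32
f 31 32 26
f 32 24 33
f 32 33 26
f 33 24 34
f 33 34 26
f 34 24 35
f 34 35 26
f 35 24 36
f 35 36 26
f 36 24 37
f 36 37 26
f 37 24 25
f 37 25 26



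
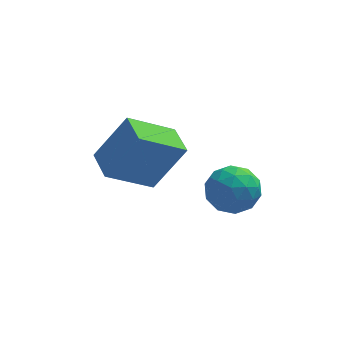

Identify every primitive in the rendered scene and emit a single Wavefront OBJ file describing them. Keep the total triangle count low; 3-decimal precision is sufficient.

v -1.987 2.25 1.787
v -0.842 2.487 3.555
v -2.408 3.486 1.894
v -1.263 3.723 3.662
v -0.377 2.897 0.658
v 0.768 3.134 2.426
v -0.798 4.133 0.765
v 0.347 4.37 2.533
v 1.451 1.684 1.458
v 2.357 2.04 1.189
v 2.163 0.68 2.531
v 3.069 1.036 2.262
v 2.424 1.626 2.768
v 1.984 2.247 2.104
v 2.536 0.473 1.616
v 2.096 1.094 0.952
v 3.027 1.292 1.287
v 2.959 2.004 1.999
v 1.561 0.716 1.721
v 1.493 1.428 2.433
v 1.841 1.95 1.229
v 2.679 0.77 2.491
v 2.3 1.117 2.788
v 2.832 1.326 2.63
v 1.623 2.072 1.767
v 2.155 2.281 1.609
v 2.195 2.037 2.537
v 2.365 0.439 2.111
v 2.897 0.648 1.953
v 1.688 1.394 1.09
v 2.22 1.603 0.932
v 2.325 0.683 1.183
v 2.768 1.719 1.129
v 3.186 1.129 1.76
v 2.873 0.799 1.38
v 2.614 1.163 0.99
v 2.728 2.138 1.547
v 3.146 1.548 2.178
v 2.767 1.895 2.475
v 2.509 2.259 2.085
v 3.122 1.698 1.605
v 1.374 1.172 1.542
v 1.792 0.582 2.173
v 2.011 0.461 1.635
v 1.753 0.825 1.245
v 1.334 1.591 1.96
v 1.752 1.001 2.591
v 1.906 1.557 2.73
v 1.647 1.921 2.34
v 1.398 1.022 2.115
f 2 4 1
f 5 2 1
f 1 4 3
f 3 5 1
f 2 8 4
f 6 2 5
f 6 8 2
f 4 8 3
f 7 5 3
f 3 8 7
f 7 6 5
f 8 6 7
f 9 46 25
f 46 20 49
f 25 49 14
f 46 49 25
f 9 25 21
f 25 14 26
f 21 26 10
f 25 26 21
f 9 21 30
f 21 10 31
f 30 31 16
f 21 31 30
f 9 30 42
f 30 16 45
f 42 45 19
f 30 45 42
f 9 42 46
f 42 19 50
f 46 50 20
f 42 50 46
f 10 26 37
f 26 14 40
f 37 40 18
f 26 40 37
f 14 49 27
f 49 20 48
f 27 48 13
f 49 48 27
f 20 50 47
f 50 19 43
f 47 43 11
f 50 43 47
f 19 45 44
f 45 16 32
f 44 32 15
f 45 32 44
f 16 31 36
f 31 10 33
f 36 33 17
f 31 33 36
f 12 38 24
f 38 18 39
f 24 39 13
f 38 39 24
f 12 24 22
f 24 13 23
f 22 23 11
f 24 23 22
f 12 22 29
f 22 11 28
f 29 28 15
f 22 28 29
f 12 29 34
f 29 15 35
f 34 35 17
f 29 35 34
f 12 34 38
f 34 17 41
f 38 41 18
f 34 41 38
f 13 39 27
f 39 18 40
f 27 40 14
f 39 40 27
f 11 23 47
f 23 13 48
f 47 48 20
f 23 48 47
f 15 28 44
f 28 11 43
f 44 43 19
f 28 43 44
f 17 35 36
f 35 15 32
f 36 32 16
f 35 32 36
f 18 41 37
f 41 17 33
f 37 33 10
f 41 33 37



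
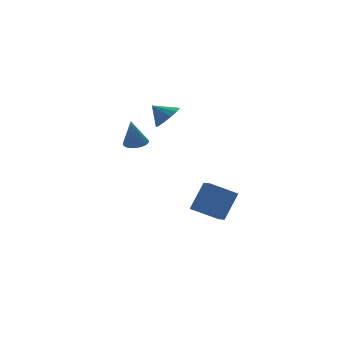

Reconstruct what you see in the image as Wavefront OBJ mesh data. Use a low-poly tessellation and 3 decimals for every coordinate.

v -2.274 -1.141 2.836
v -1.737 -1.364 2.935
v -2.566 -1.219 4.244
v -1.697 -1.123 2.957
v -1.757 -0.885 2.958
v -1.906 -0.691 2.937
v -2.119 -0.575 2.9
v -2.359 -0.557 2.851
v -2.584 -0.64 2.799
v -2.755 -0.81 2.754
v -2.844 -1.037 2.724
v -2.833 -1.281 2.712
v -2.726 -1.502 2.722
v -2.541 -1.66 2.752
v -2.31 -1.729 2.796
v -2.072 -1.695 2.847
v -1.869 -1.566 2.897
v 0.454 0.856 3.203
v 1.106 0.974 3.65
v -0.114 1.364 3.897
v 1.079 1.327 3.37
v 0.853 1.53 3.037
v 0.5 1.519 2.757
v 0.132 1.298 2.618
v -0.133 0.936 2.665
v -0.212 0.55 2.883
v -0.08 0.26 3.202
v 0.222 0.16 3.522
v 0.597 0.281 3.74
v 0.927 0.585 3.788
v 2.466 -0.956 -3.21
v 1.194 -0.456 -2.439
v 2.58 -0.21 -3.506
v 1.307 0.29 -2.734
v 3.433 -0.57 -1.866
v 2.16 -0.07 -1.094
v 3.546 0.176 -2.161
v 2.274 0.676 -1.39
f 2 1 4
f 2 4 3
f 4 1 5
f 4 5 3
f 5 1 6
f 5 6 3
f 6 1 7
f 6 7 3
f 7 1 8
f 7 8 3
f 8 1 9
f 8 9 3
f 9 1 10
f 9 10 3
f 10 1 11
f 10 11 3
f 11 1 12
f 11 12 3
f 12 1 13
f 12 13 3
f 13 1 14
f 13 14 3
f 14 1 15
f 14 15 3
f 15 1 16
f 15 16 3
f 16 1 17
f 16 17 3
f 17 1 2
f 17 2 3
f 19 18 21
f 19 21 20
f 21 18 22
f 21 22 20
f 22 18 23
f 22 23 20
f 23 18 24
f 23 24 20
f 24 18 25
f 24 25 20
f 25 18 26
f 25 26 20
f 26 18 27
f 26 27 20
f 27 18 28
f 27 28 20
f 28 18 29
f 28 29 20
f 29 18 30
f 29 30 20
f 30 18 19
f 30 19 20
f 32 34 31
f 35 32 31
f 31 34 33
f 33 35 31
f 32 38 34
f 36 32 35
f 36 38 32
f 34 38 33
f 37 35 33
f 33 38 37
f 37 36 35
f 38 36 37



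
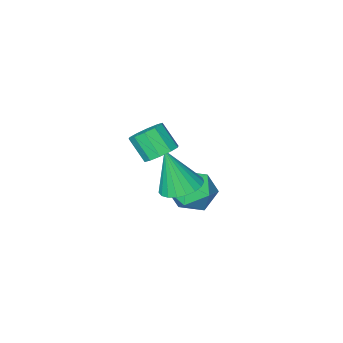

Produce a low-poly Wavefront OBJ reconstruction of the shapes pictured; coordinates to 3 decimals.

v 2.256 0.536 1.814
v 2.62 1.092 2.139
v 2.888 0.36 3.091
v 2.524 -0.196 2.766
v 2.184 1.11 2.276
v 2.452 0.378 3.227
v 1.775 0.908 2.236
v 2.043 0.177 3.188
v 1.55 0.565 2.035
v 1.818 -0.167 2.987
v 1.595 0.21 1.75
v 1.863 -0.522 2.701
v 1.892 -0.02 1.489
v 2.16 -0.752 2.441
v 2.328 -0.038 1.353
v 2.596 -0.77 2.304
v 2.737 0.163 1.392
v 3.005 -0.568 2.344
v 2.962 0.507 1.593
v 3.23 -0.225 2.545
v 2.917 0.862 1.879
v 3.185 0.13 2.83
v -0.365 -0.334 -2.067
v 0.296 -1.003 -1.509
v -0.716 -1.637 -3.211
v -0.055 -2.306 -2.653
v -1.001 -1.979 -2.212
v -0.784 -1.173 -1.505
v 0.364 -1.467 -3.215
v 0.581 -0.661 -2.508
v 0.747 -1.703 -2.218
v -0.097 -2.019 -1.598
v -0.323 -0.621 -3.122
v -1.167 -0.937 -2.502
v 1.334 0.412 -0.427
v 2.144 0.097 -0.697
v 1.806 -0.032 1.507
v 2.219 0.462 -0.632
v 2.142 0.818 -0.531
v 1.924 1.104 -0.412
v 1.605 1.271 -0.296
v 1.239 1.288 -0.203
v 0.889 1.155 -0.148
v 0.616 0.893 -0.142
v 0.467 0.547 -0.185
v 0.469 0.178 -0.27
v 0.62 -0.15 -0.382
v 0.894 -0.381 -0.502
v 1.244 -0.475 -0.609
v 1.61 -0.416 -0.684
v 1.929 -0.214 -0.716
f 2 1 5
f 2 5 3
f 3 5 6
f 3 6 4
f 5 1 7
f 5 7 6
f 6 7 8
f 6 8 4
f 7 1 9
f 7 9 8
f 8 9 10
f 8 10 4
f 9 1 11
f 9 11 10
f 10 11 12
f 10 12 4
f 11 1 13
f 11 13 12
f 12 13 14
f 12 14 4
f 13 1 15
f 13 15 14
f 14 15 16
f 14 16 4
f 15 1 17
f 15 17 16
f 16 17 18
f 16 18 4
f 17 1 19
f 17 19 18
f 18 19 20
f 18 20 4
f 19 1 21
f 19 21 20
f 20 21 22
f 20 22 4
f 21 1 2
f 21 2 22
f 22 2 3
f 22 3 4
f 23 34 28
f 23 28 24
f 23 24 30
f 23 30 33
f 23 33 34
f 24 28 32
f 28 34 27
f 34 33 25
f 33 30 29
f 30 24 31
f 26 32 27
f 26 27 25
f 26 25 29
f 26 29 31
f 26 31 32
f 27 32 28
f 25 27 34
f 29 25 33
f 31 29 30
f 32 31 24
f 36 35 38
f 36 38 37
f 38 35 39
f 38 39 37
f 39 35 40
f 39 40 37
f 40 35 41
f 40 41 37
f 41 35 42
f 41 42 37
f 42 35 43
f 42 43 37
f 43 35 44
f 43 44 37
f 44 35 45
f 44 45 37
f 45 35 46
f 45 46 37
f 46 35 47
f 46 47 37
f 47 35 48
f 47 48 37
f 48 35 49
f 48 49 37
f 49 35 50
f 49 50 37
f 50 35 51
f 50 51 37
f 51 35 36
f 51 36 37



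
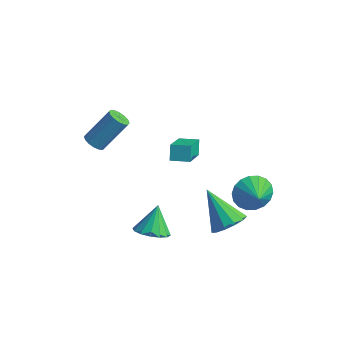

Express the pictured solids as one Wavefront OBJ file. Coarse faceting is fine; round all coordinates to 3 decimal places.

v -0.092 -0.52 1.142
v 0.711 -2.091 2.336
v -0.38 -0.128 1.851
v 0.423 -1.699 3.045
v 0.737 -0.041 1.215
v 1.54 -1.612 2.409
v 0.449 0.351 1.924
v 1.252 -1.22 3.118
v 2.216 2.269 -2.614
v 2.809 2.467 -3.445
v 3.024 1.731 -2.166
v 2.896 2.828 -3.169
v 2.848 3.078 -2.782
v 2.675 3.168 -2.362
v 2.411 3.08 -1.993
v 2.108 2.831 -1.746
v 1.827 2.471 -1.671
v 1.623 2.072 -1.783
v 1.536 1.711 -2.06
v 1.584 1.461 -2.446
v 1.757 1.371 -2.866
v 2.021 1.459 -3.236
v 2.323 1.707 -3.483
v 2.604 2.067 -3.558
v 0.401 -3.043 -2.669
v 0.847 -2.328 -3.012
v 0.139 -2.257 -1.371
v 0.398 -2.265 -3.141
v -0.05 -2.411 -3.143
v -0.377 -2.725 -3.018
v -0.496 -3.126 -2.8
v -0.375 -3.504 -2.546
v -0.046 -3.758 -2.326
v 0.403 -3.821 -2.197
v 0.851 -3.676 -2.195
v 1.179 -3.361 -2.32
v 1.297 -2.961 -2.539
v 1.176 -2.583 -2.792
v 2.894 -0.377 -2.529
v 3.567 -0.16 -1.895
v 1.366 -0.183 -0.971
v 3.407 0.304 -2.11
v 3.084 0.551 -2.458
v 2.7 0.504 -2.828
v 2.378 0.177 -3.103
v 2.219 -0.326 -3.196
v 2.275 -0.845 -3.077
v 2.527 -1.215 -2.784
v 2.895 -1.32 -2.41
v 3.263 -1.124 -2.073
v 3.514 -0.692 -1.882
v -3.789 -2.278 1.026
v -3.363 -2.044 0.674
v -2.745 -0.929 2.162
v -3.171 -1.162 2.514
v -3.609 -1.858 0.637
v -2.99 -0.743 2.125
v -3.903 -1.785 0.704
v -3.285 -0.669 2.192
v -4.167 -1.843 0.857
v -3.548 -0.728 2.345
v -4.329 -2.018 1.056
v -3.711 -0.903 2.544
v -4.347 -2.262 1.246
v -3.729 -1.147 2.735
v -4.215 -2.511 1.378
v -3.597 -1.396 2.866
v -3.97 -2.697 1.415
v -3.351 -1.582 2.903
v -3.675 -2.771 1.348
v -3.057 -1.655 2.836
v -3.412 -2.712 1.195
v -2.793 -1.597 2.683
v -3.249 -2.537 0.996
v -2.631 -1.422 2.484
v -3.231 -2.293 0.805
v -2.613 -1.178 2.294
f 2 4 1
f 5 2 1
f 1 4 3
f 3 5 1
f 2 8 4
f 6 2 5
f 6 8 2
f 4 8 3
f 7 5 3
f 3 8 7
f 7 6 5
f 8 6 7
f 10 9 12
f 10 12 11
f 12 9 13
f 12 13 11
f 13 9 14
f 13 14 11
f 14 9 15
f 14 15 11
f 15 9 16
f 15 16 11
f 16 9 17
f 16 17 11
f 17 9 18
f 17 18 11
f 18 9 19
f 18 19 11
f 19 9 20
f 19 20 11
f 20 9 21
f 20 21 11
f 21 9 22
f 21 22 11
f 22 9 23
f 22 23 11
f 23 9 24
f 23 24 11
f 24 9 10
f 24 10 11
f 26 25 28
f 26 28 27
f 28 25 29
f 28 29 27
f 29 25 30
f 29 30 27
f 30 25 31
f 30 31 27
f 31 25 32
f 31 32 27
f 32 25 33
f 32 33 27
f 33 25 34
f 33 34 27
f 34 25 35
f 34 35 27
f 35 25 36
f 35 36 27
f 36 25 37
f 36 37 27
f 37 25 38
f 37 38 27
f 38 25 26
f 38 26 27
f 40 39 42
f 40 42 41
f 42 39 43
f 42 43 41
f 43 39 44
f 43 44 41
f 44 39 45
f 44 45 41
f 45 39 46
f 45 46 41
f 46 39 47
f 46 47 41
f 47 39 48
f 47 48 41
f 48 39 49
f 48 49 41
f 49 39 50
f 49 50 41
f 50 39 51
f 50 51 41
f 51 39 40
f 51 40 41
f 53 52 56
f 53 56 54
f 54 56 57
f 54 57 55
f 56 52 58
f 56 58 57
f 57 58 59
f 57 59 55
f 58 52 60
f 58 60 59
f 59 60 61
f 59 61 55
f 60 52 62
f 60 62 61
f 61 62 63
f 61 63 55
f 62 52 64
f 62 64 63
f 63 64 65
f 63 65 55
f 64 52 66
f 64 66 65
f 65 66 67
f 65 67 55
f 66 52 68
f 66 68 67
f 67 68 69
f 67 69 55
f 68 52 70
f 68 70 69
f 69 70 71
f 69 71 55
f 70 52 72
f 70 72 71
f 71 72 73
f 71 73 55
f 72 52 74
f 72 74 73
f 73 74 75
f 73 75 55
f 74 52 76
f 74 76 75
f 75 76 77
f 75 77 55
f 76 52 53
f 76 53 77
f 77 53 54
f 77 54 55



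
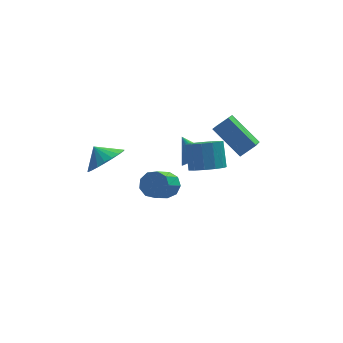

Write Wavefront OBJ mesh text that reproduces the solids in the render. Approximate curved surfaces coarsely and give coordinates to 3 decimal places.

v -0.459 0.295 -1.567
v -0.045 -0.289 -1.822
v -0.786 -1.239 -0.847
v -1.201 -0.655 -0.593
v 0.194 -0.063 -1.419
v -0.547 -1.013 -0.444
v 0.128 0.33 -1.086
v -0.613 -0.619 -0.111
v -0.213 0.707 -0.979
v -0.955 -0.242 -0.004
v -0.67 0.892 -1.146
v -1.411 -0.058 -0.171
v -1.028 0.796 -1.511
v -1.769 -0.153 -0.536
v -1.12 0.467 -1.902
v -1.861 -0.483 -0.927
v -0.903 0.057 -2.137
v -1.644 -0.893 -1.162
v -0.478 -0.242 -2.105
v -1.22 -1.192 -1.13
v 0.646 -4.256 3.405
v 1.507 -4.356 3.475
v 1.516 -3.504 4.586
v 0.654 -3.404 4.515
v 1.437 -3.971 3.18
v 1.445 -3.119 4.291
v 1.115 -3.676 2.956
v 1.123 -2.824 4.067
v 0.644 -3.566 2.875
v 0.653 -2.714 3.986
v 0.174 -3.674 2.962
v 0.183 -2.822 4.073
v -0.146 -3.967 3.189
v -0.138 -3.115 4.3
v -0.215 -4.352 3.485
v -0.207 -3.5 4.596
v -0.011 -4.706 3.755
v -0.002 -3.854 4.866
v 0.402 -4.918 3.914
v 0.41 -4.066 5.025
v 0.892 -4.919 3.911
v 0.901 -4.067 5.022
v 1.304 -4.71 3.748
v 1.313 -3.858 4.858
v -3.269 0.717 0.318
v -2.43 0.645 0.995
v -3.771 1.283 1.002
v -2.33 1.016 0.761
v -2.393 1.334 0.451
v -2.607 1.546 0.118
v -2.935 1.615 -0.181
v -3.321 1.528 -0.393
v -3.698 1.301 -0.482
v -4.001 0.973 -0.433
v -4.177 0.601 -0.254
v -4.196 0.248 0.024
v -4.055 -0.023 0.353
v -3.778 -0.166 0.676
v -3.412 -0.157 0.937
v -3.022 0.004 1.091
v -2.675 0.287 1.112
v 2.824 -1.945 2.261
v 2.389 -3.137 3.061
v 1.756 -0.778 3.418
v 1.321 -1.97 4.218
v 3.579 -1.83 2.842
v 3.144 -3.022 3.642
v 2.511 -0.663 3.999
v 2.076 -1.855 4.799
v 0.786 -0.986 1.315
v 1.472 -0.594 1.306
v 0.254 -0.034 2.225
v 1.292 -0.443 1.044
v 1.013 -0.4 0.835
v 0.688 -0.473 0.722
v 0.383 -0.647 0.726
v 0.157 -0.889 0.846
v 0.056 -1.149 1.06
v 0.1 -1.378 1.324
v 0.279 -1.528 1.586
v 0.559 -1.571 1.794
v 0.884 -1.498 1.908
v 1.189 -1.324 1.904
v 1.415 -1.083 1.784
v 1.515 -0.822 1.57
f 2 1 5
f 2 5 3
f 3 5 6
f 3 6 4
f 5 1 7
f 5 7 6
f 6 7 8
f 6 8 4
f 7 1 9
f 7 9 8
f 8 9 10
f 8 10 4
f 9 1 11
f 9 11 10
f 10 11 12
f 10 12 4
f 11 1 13
f 11 13 12
f 12 13 14
f 12 14 4
f 13 1 15
f 13 15 14
f 14 15 16
f 14 16 4
f 15 1 17
f 15 17 16
f 16 17 18
f 16 18 4
f 17 1 19
f 17 19 18
f 18 19 20
f 18 20 4
f 19 1 2
f 19 2 20
f 20 2 3
f 20 3 4
f 22 21 25
f 22 25 23
f 23 25 26
f 23 26 24
f 25 21 27
f 25 27 26
f 26 27 28
f 26 28 24
f 27 21 29
f 27 29 28
f 28 29 30
f 28 30 24
f 29 21 31
f 29 31 30
f 30 31 32
f 30 32 24
f 31 21 33
f 31 33 32
f 32 33 34
f 32 34 24
f 33 21 35
f 33 35 34
f 34 35 36
f 34 36 24
f 35 21 37
f 35 37 36
f 36 37 38
f 36 38 24
f 37 21 39
f 37 39 38
f 38 39 40
f 38 40 24
f 39 21 41
f 39 41 40
f 40 41 42
f 40 42 24
f 41 21 43
f 41 43 42
f 42 43 44
f 42 44 24
f 43 21 22
f 43 22 44
f 44 22 23
f 44 23 24
f 46 45 48
f 46 48 47
f 48 45 49
f 48 49 47
f 49 45 50
f 49 50 47
f 50 45 51
f 50 51 47
f 51 45 52
f 51 52 47
f 52 45 53
f 52 53 47
f 53 45 54
f 53 54 47
f 54 45 55
f 54 55 47
f 55 45 56
f 55 56 47
f 56 45 57
f 56 57 47
f 57 45 58
f 57 58 47
f 58 45 59
f 58 59 47
f 59 45 60
f 59 60 47
f 60 45 61
f 60 61 47
f 61 45 46
f 61 46 47
f 63 65 62
f 66 63 62
f 62 65 64
f 64 66 62
f 63 69 65
f 67 63 66
f 67 69 63
f 65 69 64
f 68 66 64
f 64 69 68
f 68 67 66
f 69 67 68
f 71 70 73
f 71 73 72
f 73 70 74
f 73 74 72
f 74 70 75
f 74 75 72
f 75 70 76
f 75 76 72
f 76 70 77
f 76 77 72
f 77 70 78
f 77 78 72
f 78 70 79
f 78 79 72
f 79 70 80
f 79 80 72
f 80 70 81
f 80 81 72
f 81 70 82
f 81 82 72
f 82 70 83
f 82 83 72
f 83 70 84
f 83 84 72
f 84 70 85
f 84 85 72
f 85 70 71
f 85 71 72



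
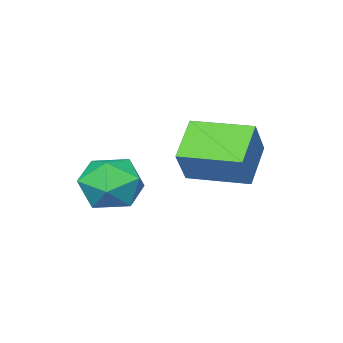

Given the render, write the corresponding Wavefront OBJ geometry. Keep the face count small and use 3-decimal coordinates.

v -3.221 2.03 1.284
v -4.287 1.45 2.166
v -4.09 3.663 1.306
v -5.156 3.083 2.188
v -2.504 2.397 2.392
v -3.57 1.817 3.274
v -3.373 4.03 2.414
v -4.439 3.45 3.296
v -2.228 1.265 1.324
v -1.244 1.051 1.022
v -2.716 -0.291 0.838
v -1.732 -0.505 0.536
v -1.956 -0.398 1.557
v -1.655 0.563 1.858
v -2.305 0.197 0.002
v -2.004 1.158 0.303
v -1.292 0.391 0.205
v -1.076 0.023 1.166
v -2.884 0.737 0.694
v -2.668 0.369 1.655
f 2 4 1
f 5 2 1
f 1 4 3
f 3 5 1
f 2 8 4
f 6 2 5
f 6 8 2
f 4 8 3
f 7 5 3
f 3 8 7
f 7 6 5
f 8 6 7
f 9 20 14
f 9 14 10
f 9 10 16
f 9 16 19
f 9 19 20
f 10 14 18
f 14 20 13
f 20 19 11
f 19 16 15
f 16 10 17
f 12 18 13
f 12 13 11
f 12 11 15
f 12 15 17
f 12 17 18
f 13 18 14
f 11 13 20
f 15 11 19
f 17 15 16
f 18 17 10



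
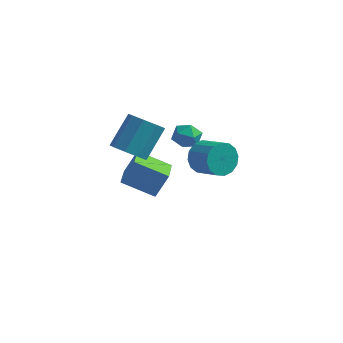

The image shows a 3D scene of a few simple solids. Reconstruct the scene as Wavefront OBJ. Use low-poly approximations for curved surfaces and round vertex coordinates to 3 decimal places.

v 1.473 -1.97 2.905
v 2.063 -1.489 2.271
v 3.236 -2.15 2.861
v 2.647 -2.63 3.495
v 2.03 -1.182 2.68
v 3.203 -1.843 3.27
v 1.848 -1.086 3.149
v 3.021 -1.747 3.739
v 1.565 -1.227 3.553
v 2.739 -1.888 4.143
v 1.258 -1.567 3.783
v 2.432 -2.228 4.373
v 1.009 -2.015 3.778
v 2.182 -2.675 4.368
v 0.884 -2.45 3.539
v 2.057 -3.111 4.129
v 0.917 -2.757 3.13
v 2.09 -3.418 3.72
v 1.099 -2.853 2.661
v 2.272 -3.514 3.251
v 1.381 -2.712 2.257
v 2.555 -3.373 2.847
v 1.688 -2.372 2.027
v 2.862 -3.033 2.617
v 1.938 -1.925 2.032
v 3.111 -2.585 2.622
v -2.9 -0.578 1.094
v -2.065 -0.266 0.521
v -1.544 1.151 2.053
v -2.38 0.838 2.626
v -2.646 0.133 0.35
v -2.125 1.549 1.882
v -3.346 0.199 0.527
v -2.825 1.615 2.059
v -3.838 -0.099 0.97
v -3.317 1.317 2.501
v -3.89 -0.621 1.47
v -3.37 0.795 3.002
v -3.48 -1.123 1.795
v -2.959 0.293 3.326
v -2.798 -1.37 1.792
v -2.278 0.046 3.323
v -2.164 -1.246 1.462
v -1.644 0.17 2.994
v -1.875 -0.81 0.96
v -1.354 0.606 2.492
v -2.106 1.218 -3.6
v -3.951 1.028 -2.751
v -2.521 2.945 -4.116
v -4.367 2.755 -3.268
v -1.533 1.765 -2.232
v -3.379 1.575 -1.384
v -1.949 3.492 -2.749
v -3.794 3.302 -1.9
v -0.039 1.662 1.234
v 0.375 1.428 1.953
v -1.095 0.812 1.567
v -0.681 0.578 2.286
v -0.995 1.378 2.21
v -0.343 1.902 2.005
v -0.377 0.338 1.515
v 0.275 0.862 1.31
v 0.166 0.609 2.127
v -0.216 1.252 2.556
v -0.504 0.988 0.964
v -0.886 1.631 1.393
f 2 1 5
f 2 5 3
f 3 5 6
f 3 6 4
f 5 1 7
f 5 7 6
f 6 7 8
f 6 8 4
f 7 1 9
f 7 9 8
f 8 9 10
f 8 10 4
f 9 1 11
f 9 11 10
f 10 11 12
f 10 12 4
f 11 1 13
f 11 13 12
f 12 13 14
f 12 14 4
f 13 1 15
f 13 15 14
f 14 15 16
f 14 16 4
f 15 1 17
f 15 17 16
f 16 17 18
f 16 18 4
f 17 1 19
f 17 19 18
f 18 19 20
f 18 20 4
f 19 1 21
f 19 21 20
f 20 21 22
f 20 22 4
f 21 1 23
f 21 23 22
f 22 23 24
f 22 24 4
f 23 1 25
f 23 25 24
f 24 25 26
f 24 26 4
f 25 1 2
f 25 2 26
f 26 2 3
f 26 3 4
f 28 27 31
f 28 31 29
f 29 31 32
f 29 32 30
f 31 27 33
f 31 33 32
f 32 33 34
f 32 34 30
f 33 27 35
f 33 35 34
f 34 35 36
f 34 36 30
f 35 27 37
f 35 37 36
f 36 37 38
f 36 38 30
f 37 27 39
f 37 39 38
f 38 39 40
f 38 40 30
f 39 27 41
f 39 41 40
f 40 41 42
f 40 42 30
f 41 27 43
f 41 43 42
f 42 43 44
f 42 44 30
f 43 27 45
f 43 45 44
f 44 45 46
f 44 46 30
f 45 27 28
f 45 28 46
f 46 28 29
f 46 29 30
f 48 50 47
f 51 48 47
f 47 50 49
f 49 51 47
f 48 54 50
f 52 48 51
f 52 54 48
f 50 54 49
f 53 51 49
f 49 54 53
f 53 52 51
f 54 52 53
f 55 66 60
f 55 60 56
f 55 56 62
f 55 62 65
f 55 65 66
f 56 60 64
f 60 66 59
f 66 65 57
f 65 62 61
f 62 56 63
f 58 64 59
f 58 59 57
f 58 57 61
f 58 61 63
f 58 63 64
f 59 64 60
f 57 59 66
f 61 57 65
f 63 61 62
f 64 63 56



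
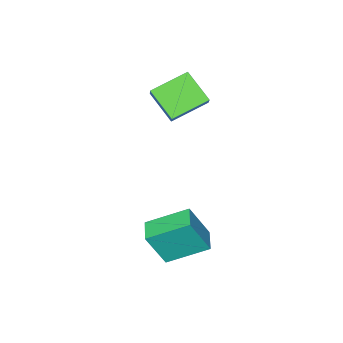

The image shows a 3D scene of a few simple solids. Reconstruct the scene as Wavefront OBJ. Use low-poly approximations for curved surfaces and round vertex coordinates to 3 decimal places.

v -1.068 -0.756 2.812
v -2.43 -0.389 3.351
v -1.108 0.344 1.963
v -2.47 0.711 2.502
v -0.71 -0.291 3.398
v -2.072 0.076 3.937
v -0.75 0.809 2.549
v -2.112 1.176 3.088
v 1.35 2.971 -1.628
v 1.928 2.617 -0.29
v 0.232 3.92 -0.894
v 0.81 3.566 0.444
v 1.91 3.674 -1.684
v 2.488 3.32 -0.346
v 0.792 4.623 -0.95
v 1.37 4.269 0.388
f 2 4 1
f 5 2 1
f 1 4 3
f 3 5 1
f 2 8 4
f 6 2 5
f 6 8 2
f 4 8 3
f 7 5 3
f 3 8 7
f 7 6 5
f 8 6 7
f 10 12 9
f 13 10 9
f 9 12 11
f 11 13 9
f 10 16 12
f 14 10 13
f 14 16 10
f 12 16 11
f 15 13 11
f 11 16 15
f 15 14 13
f 16 14 15



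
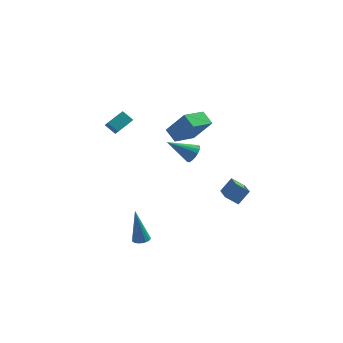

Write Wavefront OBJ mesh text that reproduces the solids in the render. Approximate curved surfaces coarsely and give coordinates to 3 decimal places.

v -1.934 -1.063 -4.592
v -1.492 -1.301 -4.498
v -2.286 -0.877 -2.448
v -1.431 -1.082 -4.507
v -1.47 -0.86 -4.533
v -1.6 -0.678 -4.57
v -1.797 -0.573 -4.612
v -2.021 -0.564 -4.649
v -2.227 -0.655 -4.675
v -2.375 -0.826 -4.685
v -2.436 -1.045 -4.676
v -2.398 -1.267 -4.65
v -2.267 -1.449 -4.613
v -2.071 -1.554 -4.571
v -1.847 -1.563 -4.534
v -1.641 -1.472 -4.508
v -4.191 2.584 2.299
v -3.467 3.374 2.793
v -4.44 3.161 1.742
v -3.716 3.951 2.236
v -3.584 2.349 1.784
v -2.86 3.139 2.278
v -3.833 2.926 1.227
v -3.109 3.716 1.721
v 2.931 0.329 -1.849
v 3.313 -1.411 -1.135
v 2.209 0.376 -1.348
v 2.591 -1.365 -0.634
v 3.489 0.765 -1.086
v 3.871 -0.976 -0.372
v 2.767 0.811 -0.585
v 3.149 -0.929 0.129
v -0.245 0.22 2.522
v -0.793 0.801 3.036
v 0.656 1.437 2.107
v 0.108 2.018 2.622
v 0.772 -0.058 3.918
v 0.224 0.523 4.433
v 1.673 1.159 3.504
v 1.125 1.74 4.018
v 0.845 -0.757 2.244
v 1.178 -0.66 2.77
v -0.545 -0.923 3.156
v 1.091 -0.383 2.687
v 0.947 -0.192 2.503
v 0.78 -0.13 2.26
v 0.628 -0.212 2.013
v 0.525 -0.419 1.819
v 0.496 -0.703 1.722
v 0.546 -1 1.745
v 0.665 -1.24 1.882
v 0.825 -1.37 2.102
v 0.989 -1.36 2.355
v 1.121 -1.211 2.582
v 1.189 -0.959 2.732
f 2 1 4
f 2 4 3
f 4 1 5
f 4 5 3
f 5 1 6
f 5 6 3
f 6 1 7
f 6 7 3
f 7 1 8
f 7 8 3
f 8 1 9
f 8 9 3
f 9 1 10
f 9 10 3
f 10 1 11
f 10 11 3
f 11 1 12
f 11 12 3
f 12 1 13
f 12 13 3
f 13 1 14
f 13 14 3
f 14 1 15
f 14 15 3
f 15 1 16
f 15 16 3
f 16 1 2
f 16 2 3
f 18 20 17
f 21 18 17
f 17 20 19
f 19 21 17
f 18 24 20
f 22 18 21
f 22 24 18
f 20 24 19
f 23 21 19
f 19 24 23
f 23 22 21
f 24 22 23
f 26 28 25
f 29 26 25
f 25 28 27
f 27 29 25
f 26 32 28
f 30 26 29
f 30 32 26
f 28 32 27
f 31 29 27
f 27 32 31
f 31 30 29
f 32 30 31
f 34 36 33
f 37 34 33
f 33 36 35
f 35 37 33
f 34 40 36
f 38 34 37
f 38 40 34
f 36 40 35
f 39 37 35
f 35 40 39
f 39 38 37
f 40 38 39
f 42 41 44
f 42 44 43
f 44 41 45
f 44 45 43
f 45 41 46
f 45 46 43
f 46 41 47
f 46 47 43
f 47 41 48
f 47 48 43
f 48 41 49
f 48 49 43
f 49 41 50
f 49 50 43
f 50 41 51
f 50 51 43
f 51 41 52
f 51 52 43
f 52 41 53
f 52 53 43
f 53 41 54
f 53 54 43
f 54 41 55
f 54 55 43
f 55 41 42
f 55 42 43



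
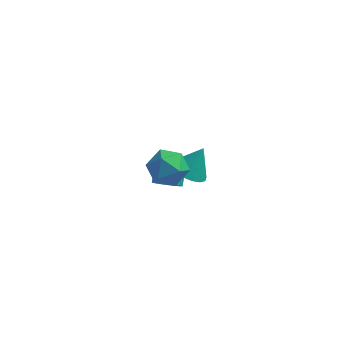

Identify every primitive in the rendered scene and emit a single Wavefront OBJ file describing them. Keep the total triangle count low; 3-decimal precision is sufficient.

v -0.063 0.642 -2.815
v 0.512 0.929 -3.139
v 0.478 1.706 -2.51
v -0.097 1.418 -2.185
v 0.245 1.059 -3.314
v 0.211 1.836 -2.684
v -0.093 1.094 -3.374
v -0.126 1.87 -2.745
v -0.423 1.025 -3.307
v -0.457 1.801 -2.677
v -0.672 0.868 -3.126
v -0.705 1.644 -2.497
v -0.78 0.659 -2.874
v -0.814 1.435 -2.245
v -0.725 0.446 -2.609
v -0.759 1.223 -1.98
v -0.518 0.278 -2.391
v -0.552 1.055 -1.762
v -0.206 0.194 -2.269
v -0.24 0.97 -1.64
v 0.138 0.212 -2.273
v 0.104 0.988 -1.644
v 0.436 0.328 -2.401
v 0.402 1.105 -1.772
v 0.62 0.517 -2.623
v 0.586 1.293 -1.994
v 0.647 0.733 -2.89
v 0.613 1.51 -2.26
v 0.338 3.302 -4.494
v 1.233 3.006 -4.76
v 0.942 3.918 -3.146
v 1.199 3.437 -4.942
v 0.968 3.837 -5.021
v 0.592 4.115 -4.979
v 0.158 4.207 -4.826
v -0.234 4.091 -4.597
v -0.496 3.795 -4.345
v -0.567 3.386 -4.126
v -0.43 2.958 -3.992
v -0.118 2.609 -3.973
v 0.299 2.418 -4.073
v 0.725 2.431 -4.269
v 1.062 2.643 -4.517
v 0.881 -1.263 1.562
v 1.599 -1.999 1.496
v -0.279 -2.421 1.864
v 0.439 -3.157 1.798
v 0.447 -2.5 2.592
v 1.164 -1.784 2.404
v 0.156 -2.636 0.956
v 0.873 -1.92 0.768
v 1.151 -2.848 1.121
v 1.331 -2.763 2.132
v -0.011 -1.657 1.228
v 0.169 -1.572 2.239
f 2 1 5
f 2 5 3
f 3 5 6
f 3 6 4
f 5 1 7
f 5 7 6
f 6 7 8
f 6 8 4
f 7 1 9
f 7 9 8
f 8 9 10
f 8 10 4
f 9 1 11
f 9 11 10
f 10 11 12
f 10 12 4
f 11 1 13
f 11 13 12
f 12 13 14
f 12 14 4
f 13 1 15
f 13 15 14
f 14 15 16
f 14 16 4
f 15 1 17
f 15 17 16
f 16 17 18
f 16 18 4
f 17 1 19
f 17 19 18
f 18 19 20
f 18 20 4
f 19 1 21
f 19 21 20
f 20 21 22
f 20 22 4
f 21 1 23
f 21 23 22
f 22 23 24
f 22 24 4
f 23 1 25
f 23 25 24
f 24 25 26
f 24 26 4
f 25 1 27
f 25 27 26
f 26 27 28
f 26 28 4
f 27 1 2
f 27 2 28
f 28 2 3
f 28 3 4
f 30 29 32
f 30 32 31
f 32 29 33
f 32 33 31
f 33 29 34
f 33 34 31
f 34 29 35
f 34 35 31
f 35 29 36
f 35 36 31
f 36 29 37
f 36 37 31
f 37 29 38
f 37 38 31
f 38 29 39
f 38 39 31
f 39 29 40
f 39 40 31
f 40 29 41
f 40 41 31
f 41 29 42
f 41 42 31
f 42 29 43
f 42 43 31
f 43 29 30
f 43 30 31
f 44 55 49
f 44 49 45
f 44 45 51
f 44 51 54
f 44 54 55
f 45 49 53
f 49 55 48
f 55 54 46
f 54 51 50
f 51 45 52
f 47 53 48
f 47 48 46
f 47 46 50
f 47 50 52
f 47 52 53
f 48 53 49
f 46 48 55
f 50 46 54
f 52 50 51
f 53 52 45

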